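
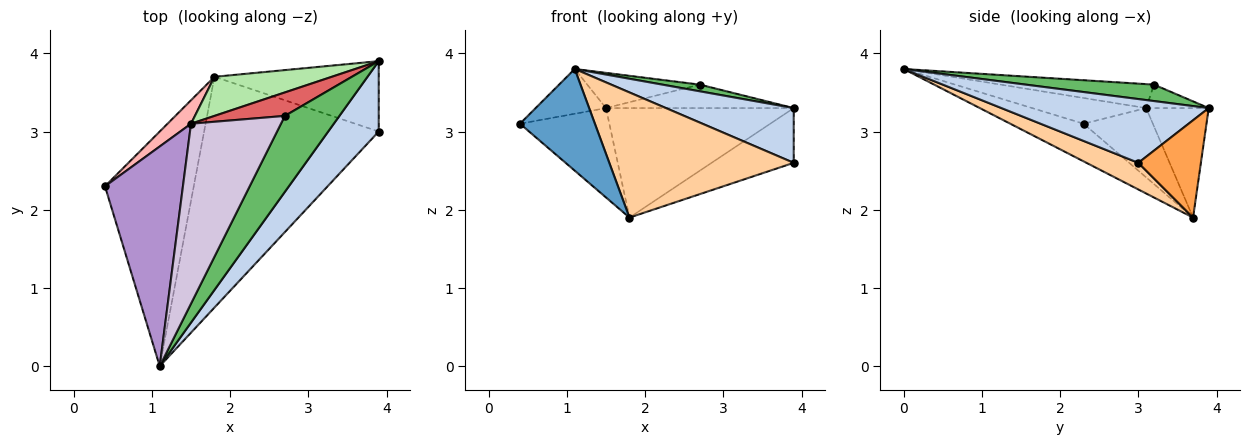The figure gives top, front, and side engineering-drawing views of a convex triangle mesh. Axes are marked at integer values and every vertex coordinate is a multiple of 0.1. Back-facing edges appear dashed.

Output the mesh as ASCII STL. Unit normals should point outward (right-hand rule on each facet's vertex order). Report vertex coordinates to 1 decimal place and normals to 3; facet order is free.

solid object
 facet normal -0.362 -0.371 -0.855
  outer loop
   vertex 1.8 3.7 1.9
   vertex 1.1 0.0 3.8
   vertex 0.4 2.3 3.1
  endloop
 endfacet
 facet normal 0.706 -0.435 0.559
  outer loop
   vertex 3.9 3.0 2.6
   vertex 3.9 3.9 3.3
   vertex 1.1 0.0 3.8
  endloop
 endfacet
 facet normal 0.424 0.556 -0.715
  outer loop
   vertex 3.9 3.0 2.6
   vertex 1.8 3.7 1.9
   vertex 3.9 3.9 3.3
  endloop
 endfacet
 facet normal 0.133 -0.473 -0.871
  outer loop
   vertex 3.9 3.0 2.6
   vertex 1.1 0.0 3.8
   vertex 1.8 3.7 1.9
  endloop
 endfacet
 facet normal 0.288 -0.084 0.954
  outer loop
   vertex 2.7 3.2 3.6
   vertex 1.1 0.0 3.8
   vertex 3.9 3.9 3.3
  endloop
 endfacet
 facet normal -0.300 0.899 0.321
  outer loop
   vertex 1.5 3.1 3.3
   vertex 3.9 3.9 3.3
   vertex 1.8 3.7 1.9
  endloop
 endfacet
 facet normal -0.229 0.688 0.688
  outer loop
   vertex 1.5 3.1 3.3
   vertex 2.7 3.2 3.6
   vertex 3.9 3.9 3.3
  endloop
 endfacet
 facet normal -0.600 0.774 0.203
  outer loop
   vertex 1.5 3.1 3.3
   vertex 1.8 3.7 1.9
   vertex 0.4 2.3 3.1
  endloop
 endfacet
 facet normal -0.308 0.190 0.932
  outer loop
   vertex 1.5 3.1 3.3
   vertex 0.4 2.3 3.1
   vertex 1.1 0.0 3.8
  endloop
 endfacet
 facet normal -0.253 0.186 0.950
  outer loop
   vertex 1.5 3.1 3.3
   vertex 1.1 0.0 3.8
   vertex 2.7 3.2 3.6
  endloop
 endfacet
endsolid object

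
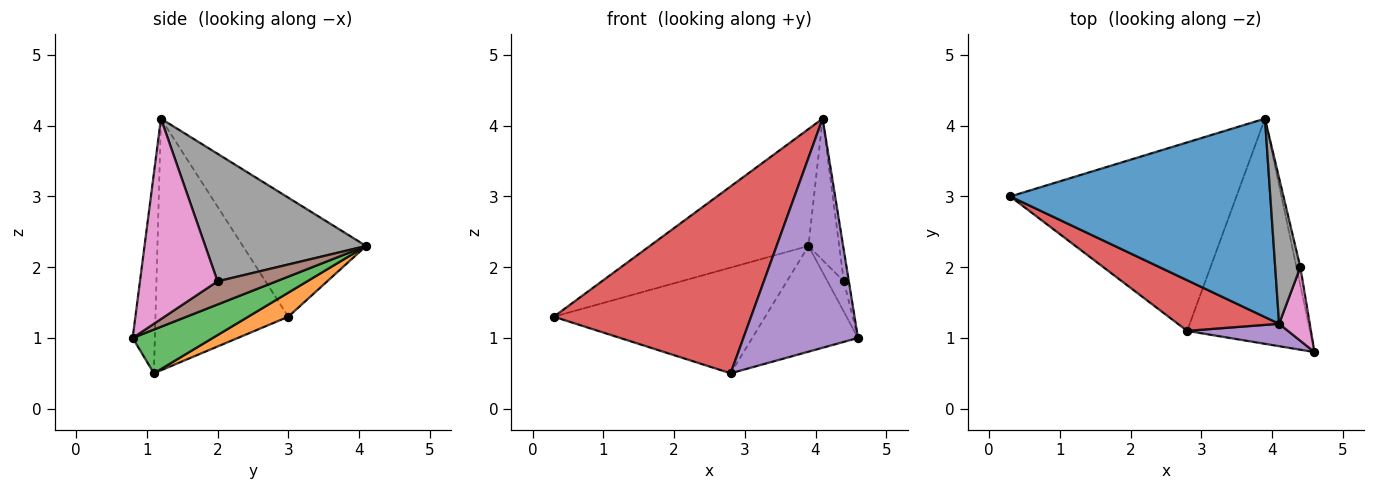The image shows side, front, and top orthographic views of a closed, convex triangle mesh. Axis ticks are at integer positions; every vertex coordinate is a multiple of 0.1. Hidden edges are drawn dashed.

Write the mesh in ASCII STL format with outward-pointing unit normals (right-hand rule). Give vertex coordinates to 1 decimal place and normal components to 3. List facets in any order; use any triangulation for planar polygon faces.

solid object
 facet normal -0.367 0.472 0.802
  outer loop
   vertex 4.1 1.2 4.1
   vertex 3.9 4.1 2.3
   vertex 0.3 3.0 1.3
  endloop
 endfacet
 facet normal 0.092 0.487 -0.868
  outer loop
   vertex 2.8 1.1 0.5
   vertex 0.3 3.0 1.3
   vertex 3.9 4.1 2.3
  endloop
 endfacet
 facet normal 0.307 0.404 -0.862
  outer loop
   vertex 2.8 1.1 0.5
   vertex 3.9 4.1 2.3
   vertex 4.6 0.8 1.0
  endloop
 endfacet
 facet normal -0.545 -0.809 0.219
  outer loop
   vertex 2.8 1.1 0.5
   vertex 4.1 1.2 4.1
   vertex 0.3 3.0 1.3
  endloop
 endfacet
 facet normal -0.189 -0.977 0.096
  outer loop
   vertex 2.8 1.1 0.5
   vertex 4.6 0.8 1.0
   vertex 4.1 1.2 4.1
  endloop
 endfacet
 facet normal 0.951 0.264 -0.159
  outer loop
   vertex 4.4 2.0 1.8
   vertex 4.6 0.8 1.0
   vertex 3.9 4.1 2.3
  endloop
 endfacet
 facet normal 0.986 0.064 0.151
  outer loop
   vertex 4.4 2.0 1.8
   vertex 4.1 1.2 4.1
   vertex 4.6 0.8 1.0
  endloop
 endfacet
 facet normal 0.964 0.184 0.190
  outer loop
   vertex 4.4 2.0 1.8
   vertex 3.9 4.1 2.3
   vertex 4.1 1.2 4.1
  endloop
 endfacet
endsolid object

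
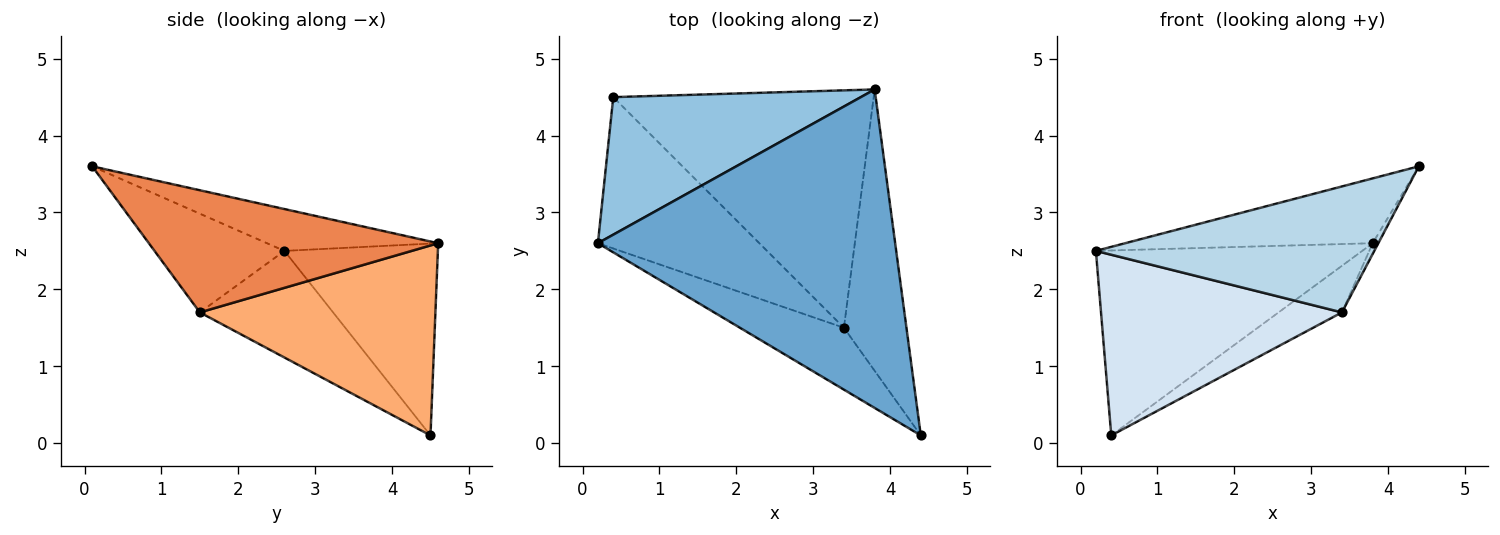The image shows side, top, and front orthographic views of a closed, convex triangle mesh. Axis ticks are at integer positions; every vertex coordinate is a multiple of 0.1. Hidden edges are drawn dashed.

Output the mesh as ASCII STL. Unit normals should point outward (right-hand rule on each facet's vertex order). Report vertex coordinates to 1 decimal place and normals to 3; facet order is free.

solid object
 facet normal -0.137 0.197 0.971
  outer loop
   vertex 3.8 4.6 2.6
   vertex 0.2 2.6 2.5
   vertex 4.4 0.1 3.6
  endloop
 endfacet
 facet normal -0.420 0.728 0.542
  outer loop
   vertex 0.4 4.5 0.1
   vertex 0.2 2.6 2.5
   vertex 3.8 4.6 2.6
  endloop
 endfacet
 facet normal -0.386 -0.828 -0.407
  outer loop
   vertex 3.4 1.5 1.7
   vertex 4.4 0.1 3.6
   vertex 0.2 2.6 2.5
  endloop
 endfacet
 facet normal -0.390 -0.706 -0.591
  outer loop
   vertex 3.4 1.5 1.7
   vertex 0.2 2.6 2.5
   vertex 0.4 4.5 0.1
  endloop
 endfacet
 facet normal 0.890 0.017 -0.456
  outer loop
   vertex 3.4 1.5 1.7
   vertex 3.8 4.6 2.6
   vertex 4.4 0.1 3.6
  endloop
 endfacet
 facet normal 0.582 0.157 -0.798
  outer loop
   vertex 3.4 1.5 1.7
   vertex 0.4 4.5 0.1
   vertex 3.8 4.6 2.6
  endloop
 endfacet
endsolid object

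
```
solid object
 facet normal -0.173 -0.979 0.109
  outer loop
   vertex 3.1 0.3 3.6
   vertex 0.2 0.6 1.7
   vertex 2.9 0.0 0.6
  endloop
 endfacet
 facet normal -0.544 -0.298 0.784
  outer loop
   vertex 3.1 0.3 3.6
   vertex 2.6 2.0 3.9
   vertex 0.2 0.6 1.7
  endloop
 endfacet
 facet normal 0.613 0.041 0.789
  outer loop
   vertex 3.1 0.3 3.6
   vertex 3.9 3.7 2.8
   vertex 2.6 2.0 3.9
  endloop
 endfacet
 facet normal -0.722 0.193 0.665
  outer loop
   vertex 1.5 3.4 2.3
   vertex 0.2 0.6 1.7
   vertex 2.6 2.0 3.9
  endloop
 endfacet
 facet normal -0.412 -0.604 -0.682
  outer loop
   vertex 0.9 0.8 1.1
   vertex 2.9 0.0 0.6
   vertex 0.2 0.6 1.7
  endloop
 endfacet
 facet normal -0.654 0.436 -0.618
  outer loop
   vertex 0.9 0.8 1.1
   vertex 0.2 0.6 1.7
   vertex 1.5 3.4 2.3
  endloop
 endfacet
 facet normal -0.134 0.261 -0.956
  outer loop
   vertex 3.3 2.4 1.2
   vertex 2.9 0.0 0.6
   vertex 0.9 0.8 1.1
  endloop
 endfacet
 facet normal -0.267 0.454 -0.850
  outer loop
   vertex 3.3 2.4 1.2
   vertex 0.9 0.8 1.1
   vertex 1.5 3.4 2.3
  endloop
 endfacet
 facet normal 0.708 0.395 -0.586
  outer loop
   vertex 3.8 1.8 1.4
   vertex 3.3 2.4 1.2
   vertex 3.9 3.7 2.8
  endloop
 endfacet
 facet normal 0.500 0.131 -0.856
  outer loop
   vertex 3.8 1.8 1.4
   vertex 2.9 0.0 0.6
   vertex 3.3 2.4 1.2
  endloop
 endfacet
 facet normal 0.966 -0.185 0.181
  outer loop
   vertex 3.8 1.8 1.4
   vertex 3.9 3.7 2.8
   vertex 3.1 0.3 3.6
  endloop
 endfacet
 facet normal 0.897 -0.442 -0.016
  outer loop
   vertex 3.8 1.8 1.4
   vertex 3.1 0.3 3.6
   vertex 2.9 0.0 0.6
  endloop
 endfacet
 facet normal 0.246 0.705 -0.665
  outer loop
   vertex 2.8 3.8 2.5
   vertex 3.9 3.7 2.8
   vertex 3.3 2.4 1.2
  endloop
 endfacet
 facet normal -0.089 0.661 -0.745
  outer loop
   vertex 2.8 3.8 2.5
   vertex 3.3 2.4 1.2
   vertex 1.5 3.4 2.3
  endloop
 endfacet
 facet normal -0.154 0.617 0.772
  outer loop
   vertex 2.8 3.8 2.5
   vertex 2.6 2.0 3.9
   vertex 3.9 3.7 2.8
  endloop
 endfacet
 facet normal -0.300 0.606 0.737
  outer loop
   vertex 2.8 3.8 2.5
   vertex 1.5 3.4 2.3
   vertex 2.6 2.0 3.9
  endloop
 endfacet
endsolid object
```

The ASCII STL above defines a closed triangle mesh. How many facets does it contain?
16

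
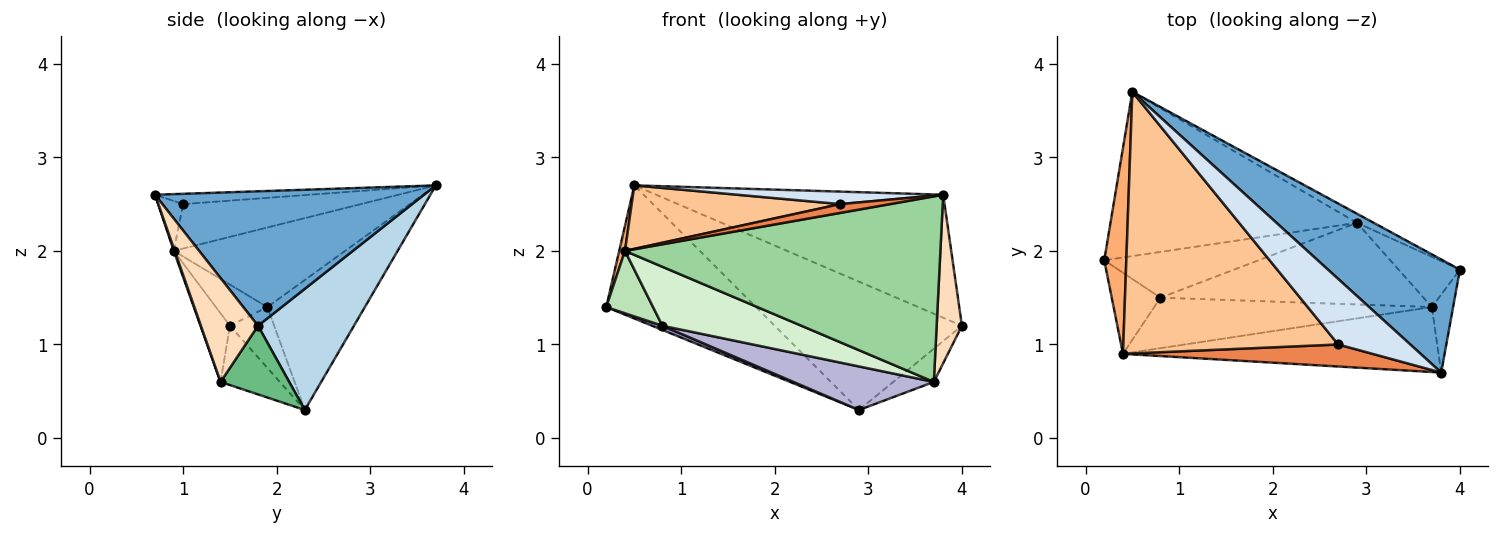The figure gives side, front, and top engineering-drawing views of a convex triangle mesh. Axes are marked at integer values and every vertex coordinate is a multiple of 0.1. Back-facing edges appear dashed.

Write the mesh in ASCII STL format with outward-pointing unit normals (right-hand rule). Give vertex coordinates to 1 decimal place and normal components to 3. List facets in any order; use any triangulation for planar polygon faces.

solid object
 facet normal 0.568 0.606 0.557
  outer loop
   vertex 3.8 0.7 2.6
   vertex 4.0 1.8 1.2
   vertex 0.5 3.7 2.7
  endloop
 endfacet
 facet normal -0.379 0.582 -0.719
  outer loop
   vertex 2.9 2.3 0.3
   vertex 0.2 1.9 1.4
   vertex 0.5 3.7 2.7
  endloop
 endfacet
 facet normal 0.455 0.888 -0.063
  outer loop
   vertex 2.9 2.3 0.3
   vertex 0.5 3.7 2.7
   vertex 4.0 1.8 1.2
  endloop
 endfacet
 facet normal -0.139 -0.185 0.973
  outer loop
   vertex 2.7 1.0 2.5
   vertex 3.8 0.7 2.6
   vertex 0.5 3.7 2.7
  endloop
 endfacet
 facet normal -0.183 -0.365 0.913
  outer loop
   vertex 0.4 0.9 2.0
   vertex 3.8 0.7 2.6
   vertex 2.7 1.0 2.5
  endloop
 endfacet
 facet normal -0.963 -0.032 0.267
  outer loop
   vertex 0.4 0.9 2.0
   vertex 0.5 3.7 2.7
   vertex 0.2 1.9 1.4
  endloop
 endfacet
 facet normal -0.197 -0.231 0.953
  outer loop
   vertex 0.4 0.9 2.0
   vertex 2.7 1.0 2.5
   vertex 0.5 3.7 2.7
  endloop
 endfacet
 facet normal 0.899 -0.398 -0.184
  outer loop
   vertex 3.7 1.4 0.6
   vertex 4.0 1.8 1.2
   vertex 3.8 0.7 2.6
  endloop
 endfacet
 facet normal 0.682 0.403 -0.610
  outer loop
   vertex 3.7 1.4 0.6
   vertex 2.9 2.3 0.3
   vertex 4.0 1.8 1.2
  endloop
 endfacet
 facet normal 0.003 -0.944 -0.330
  outer loop
   vertex 3.7 1.4 0.6
   vertex 3.8 0.7 2.6
   vertex 0.4 0.9 2.0
  endloop
 endfacet
 facet normal -0.557 -0.506 -0.658
  outer loop
   vertex 0.8 1.5 1.2
   vertex 0.4 0.9 2.0
   vertex 0.2 1.9 1.4
  endloop
 endfacet
 facet normal -0.159 -0.750 -0.642
  outer loop
   vertex 0.8 1.5 1.2
   vertex 3.7 1.4 0.6
   vertex 0.4 0.9 2.0
  endloop
 endfacet
 facet normal -0.365 -0.084 -0.927
  outer loop
   vertex 0.8 1.5 1.2
   vertex 0.2 1.9 1.4
   vertex 2.9 2.3 0.3
  endloop
 endfacet
 facet normal -0.195 -0.462 -0.865
  outer loop
   vertex 0.8 1.5 1.2
   vertex 2.9 2.3 0.3
   vertex 3.7 1.4 0.6
  endloop
 endfacet
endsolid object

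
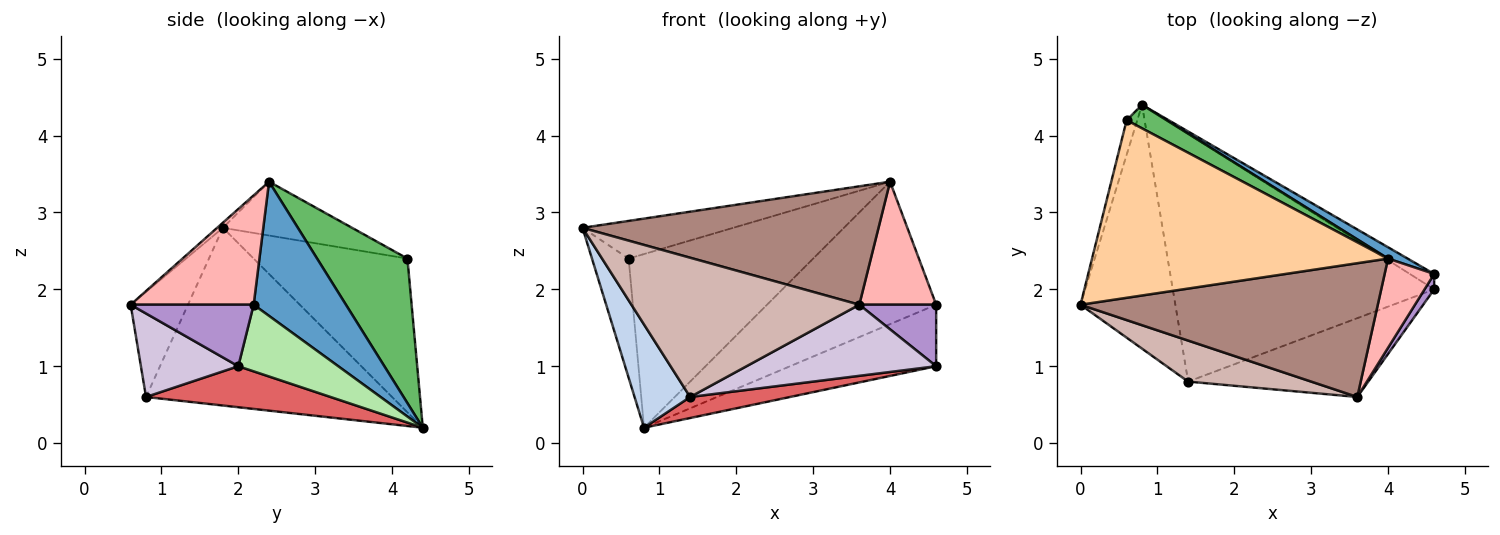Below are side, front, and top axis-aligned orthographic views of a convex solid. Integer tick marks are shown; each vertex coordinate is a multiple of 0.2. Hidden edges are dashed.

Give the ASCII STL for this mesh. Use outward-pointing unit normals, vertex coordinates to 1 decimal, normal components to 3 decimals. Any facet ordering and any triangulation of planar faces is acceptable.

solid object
 facet normal 0.478 0.876 0.070
  outer loop
   vertex 4.0 2.4 3.4
   vertex 4.6 2.2 1.8
   vertex 0.8 4.4 0.2
  endloop
 endfacet
 facet normal -0.865 -0.196 -0.462
  outer loop
   vertex 1.4 0.8 0.6
   vertex 0.0 1.8 2.8
   vertex 0.8 4.4 0.2
  endloop
 endfacet
 facet normal -0.971 0.231 -0.067
  outer loop
   vertex 0.6 4.2 2.4
   vertex 0.8 4.4 0.2
   vertex 0.0 1.8 2.8
  endloop
 endfacet
 facet normal -0.175 0.204 0.963
  outer loop
   vertex 0.6 4.2 2.4
   vertex 0.0 1.8 2.8
   vertex 4.0 2.4 3.4
  endloop
 endfacet
 facet normal 0.436 0.892 0.121
  outer loop
   vertex 0.6 4.2 2.4
   vertex 4.0 2.4 3.4
   vertex 0.8 4.4 0.2
  endloop
 endfacet
 facet normal 0.553 0.808 -0.202
  outer loop
   vertex 4.6 2.0 1.0
   vertex 0.8 4.4 0.2
   vertex 4.6 2.2 1.8
  endloop
 endfacet
 facet normal 0.154 -0.084 -0.984
  outer loop
   vertex 4.6 2.0 1.0
   vertex 1.4 0.8 0.6
   vertex 0.8 4.4 0.2
  endloop
 endfacet
 facet normal 0.792 -0.495 0.359
  outer loop
   vertex 3.6 0.6 1.8
   vertex 4.6 2.2 1.8
   vertex 4.0 2.4 3.4
  endloop
 endfacet
 facet normal 0.841 -0.525 0.131
  outer loop
   vertex 3.6 0.6 1.8
   vertex 4.6 2.0 1.0
   vertex 4.6 2.2 1.8
  endloop
 endfacet
 facet normal 0.325 -0.634 -0.702
  outer loop
   vertex 3.6 0.6 1.8
   vertex 1.4 0.8 0.6
   vertex 4.6 2.0 1.0
  endloop
 endfacet
 facet normal -0.013 -0.663 0.749
  outer loop
   vertex 3.6 0.6 1.8
   vertex 4.0 2.4 3.4
   vertex 0.0 1.8 2.8
  endloop
 endfacet
 facet normal -0.235 -0.933 0.275
  outer loop
   vertex 3.6 0.6 1.8
   vertex 0.0 1.8 2.8
   vertex 1.4 0.8 0.6
  endloop
 endfacet
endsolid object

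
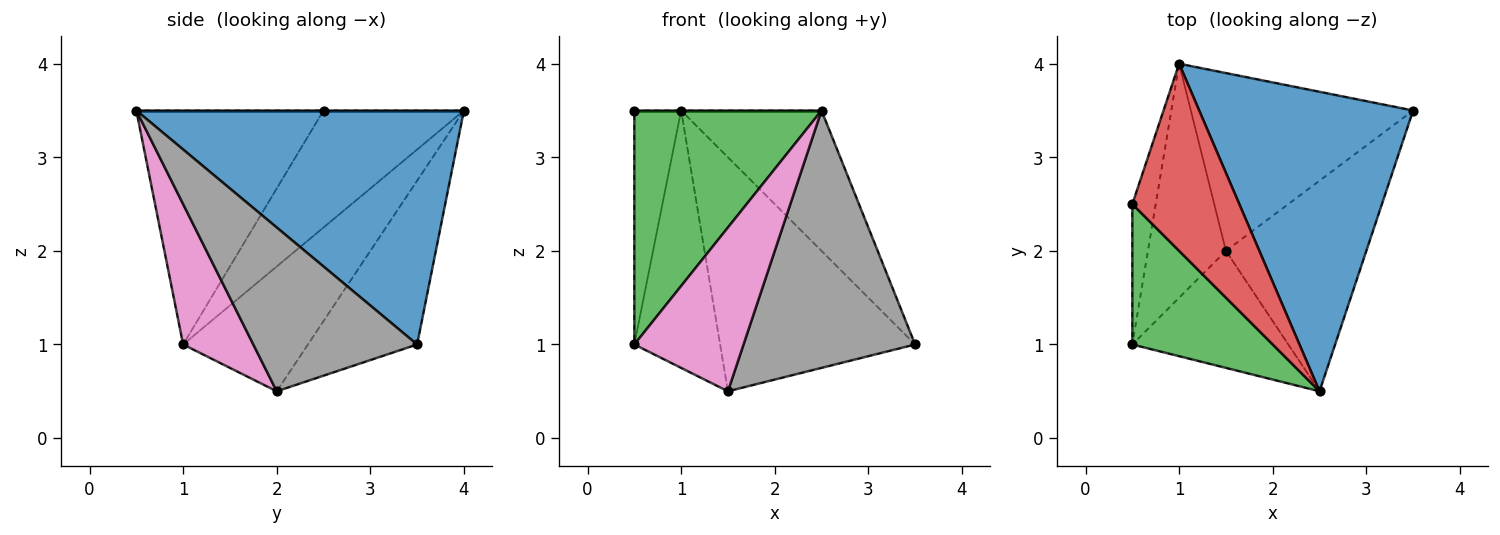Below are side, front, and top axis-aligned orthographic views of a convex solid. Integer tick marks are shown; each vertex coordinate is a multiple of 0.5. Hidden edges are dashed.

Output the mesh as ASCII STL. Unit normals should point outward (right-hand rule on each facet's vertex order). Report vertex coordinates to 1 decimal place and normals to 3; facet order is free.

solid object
 facet normal 0.704 0.302 0.643
  outer loop
   vertex 2.5 0.5 3.5
   vertex 3.5 3.5 1.0
   vertex 1.0 4.0 3.5
  endloop
 endfacet
 facet normal -0.932 0.311 -0.186
  outer loop
   vertex 0.5 2.5 3.5
   vertex 1.0 4.0 3.5
   vertex 0.5 1.0 1.0
  endloop
 endfacet
 facet normal -0.651 -0.651 0.391
  outer loop
   vertex 0.5 2.5 3.5
   vertex 0.5 1.0 1.0
   vertex 2.5 0.5 3.5
  endloop
 endfacet
 facet normal 0.000 0.000 1.000
  outer loop
   vertex 0.5 2.5 3.5
   vertex 2.5 0.5 3.5
   vertex 1.0 4.0 3.5
  endloop
 endfacet
 facet normal -0.733 0.504 -0.458
  outer loop
   vertex 1.5 2.0 0.5
   vertex 0.5 1.0 1.0
   vertex 1.0 4.0 3.5
  endloop
 endfacet
 facet normal -0.407 0.727 -0.553
  outer loop
   vertex 1.5 2.0 0.5
   vertex 1.0 4.0 3.5
   vertex 3.5 3.5 1.0
  endloop
 endfacet
 facet normal 0.464 -0.721 -0.515
  outer loop
   vertex 1.5 2.0 0.5
   vertex 2.5 0.5 3.5
   vertex 0.5 1.0 1.0
  endloop
 endfacet
 facet normal 0.594 -0.623 -0.509
  outer loop
   vertex 1.5 2.0 0.5
   vertex 3.5 3.5 1.0
   vertex 2.5 0.5 3.5
  endloop
 endfacet
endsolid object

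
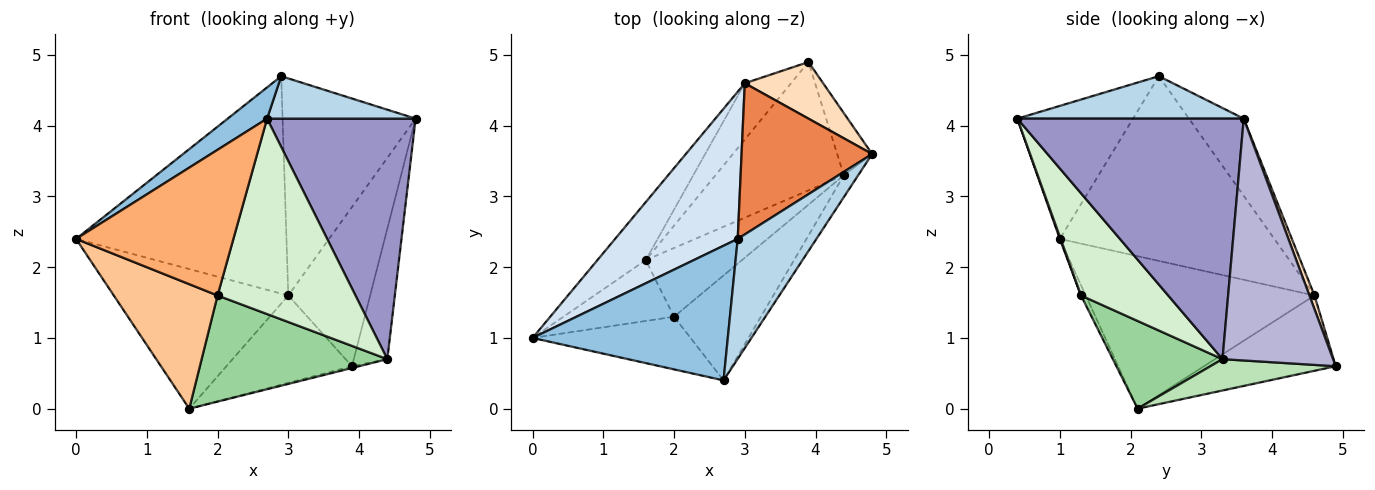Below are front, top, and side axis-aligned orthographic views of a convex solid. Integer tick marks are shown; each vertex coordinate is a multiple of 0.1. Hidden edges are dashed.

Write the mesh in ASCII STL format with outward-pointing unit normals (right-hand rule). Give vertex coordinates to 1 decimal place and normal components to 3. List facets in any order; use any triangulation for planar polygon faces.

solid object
 facet normal -0.771 0.588 -0.244
  outer loop
   vertex 3.0 4.6 1.6
   vertex 1.6 2.1 0.0
   vertex 0.0 1.0 2.4
  endloop
 endfacet
 facet normal -0.553 -0.188 0.812
  outer loop
   vertex 2.9 2.4 4.7
   vertex 0.0 1.0 2.4
   vertex 2.7 0.4 4.1
  endloop
 endfacet
 facet normal 0.453 -0.297 0.840
  outer loop
   vertex 2.9 2.4 4.7
   vertex 2.7 0.4 4.1
   vertex 4.8 3.6 4.1
  endloop
 endfacet
 facet normal -0.645 0.633 0.428
  outer loop
   vertex 2.9 2.4 4.7
   vertex 3.0 4.6 1.6
   vertex 0.0 1.0 2.4
  endloop
 endfacet
 facet normal -0.320 0.777 0.541
  outer loop
   vertex 2.9 2.4 4.7
   vertex 4.8 3.6 4.1
   vertex 3.0 4.6 1.6
  endloop
 endfacet
 facet normal 0.005 -0.940 -0.340
  outer loop
   vertex 2.0 1.3 1.6
   vertex 2.7 0.4 4.1
   vertex 0.0 1.0 2.4
  endloop
 endfacet
 facet normal -0.041 -0.898 -0.439
  outer loop
   vertex 2.0 1.3 1.6
   vertex 0.0 1.0 2.4
   vertex 1.6 2.1 0.0
  endloop
 endfacet
 facet normal 0.058 0.941 0.334
  outer loop
   vertex 3.9 4.9 0.6
   vertex 3.0 4.6 1.6
   vertex 4.8 3.6 4.1
  endloop
 endfacet
 facet normal -0.661 0.630 -0.406
  outer loop
   vertex 3.9 4.9 0.6
   vertex 1.6 2.1 0.0
   vertex 3.0 4.6 1.6
  endloop
 endfacet
 facet normal 0.444 -0.752 -0.487
  outer loop
   vertex 4.4 3.3 0.7
   vertex 2.0 1.3 1.6
   vertex 1.6 2.1 0.0
  endloop
 endfacet
 facet normal 0.237 0.013 -0.971
  outer loop
   vertex 4.4 3.3 0.7
   vertex 1.6 2.1 0.0
   vertex 3.9 4.9 0.6
  endloop
 endfacet
 facet normal 0.486 -0.770 -0.413
  outer loop
   vertex 4.4 3.3 0.7
   vertex 2.7 0.4 4.1
   vertex 2.0 1.3 1.6
  endloop
 endfacet
 facet normal 0.835 -0.548 -0.050
  outer loop
   vertex 4.4 3.3 0.7
   vertex 4.8 3.6 4.1
   vertex 2.7 0.4 4.1
  endloop
 endfacet
 facet normal 0.948 0.288 -0.137
  outer loop
   vertex 4.4 3.3 0.7
   vertex 3.9 4.9 0.6
   vertex 4.8 3.6 4.1
  endloop
 endfacet
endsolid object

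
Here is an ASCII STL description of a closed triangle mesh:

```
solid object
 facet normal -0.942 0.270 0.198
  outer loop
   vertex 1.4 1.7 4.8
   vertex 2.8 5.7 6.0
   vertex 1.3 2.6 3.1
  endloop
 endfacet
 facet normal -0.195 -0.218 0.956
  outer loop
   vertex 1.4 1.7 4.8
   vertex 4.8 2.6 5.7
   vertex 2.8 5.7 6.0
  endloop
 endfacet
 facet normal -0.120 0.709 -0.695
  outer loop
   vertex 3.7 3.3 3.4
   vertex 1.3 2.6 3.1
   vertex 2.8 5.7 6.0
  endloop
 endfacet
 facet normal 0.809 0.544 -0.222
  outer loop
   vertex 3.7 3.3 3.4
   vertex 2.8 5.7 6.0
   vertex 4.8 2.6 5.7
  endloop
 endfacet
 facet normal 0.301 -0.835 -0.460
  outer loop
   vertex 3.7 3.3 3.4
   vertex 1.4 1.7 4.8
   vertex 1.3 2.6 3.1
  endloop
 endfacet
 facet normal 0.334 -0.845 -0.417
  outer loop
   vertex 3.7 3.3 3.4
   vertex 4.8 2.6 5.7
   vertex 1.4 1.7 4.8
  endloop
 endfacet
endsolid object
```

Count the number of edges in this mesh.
9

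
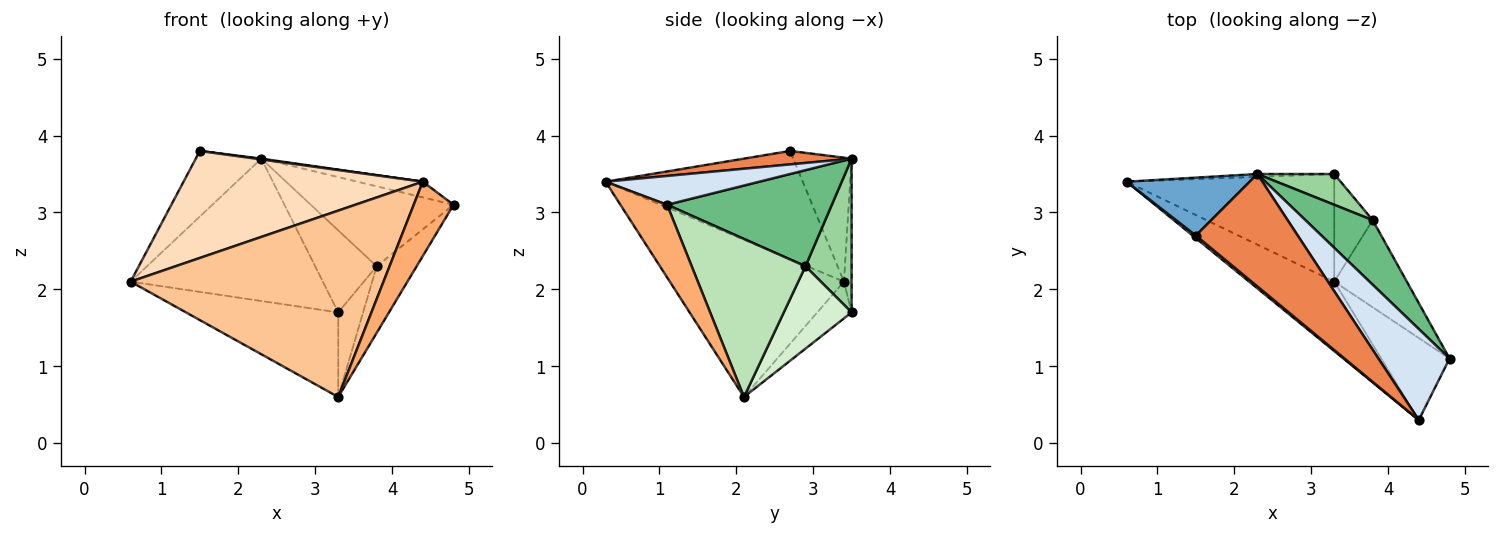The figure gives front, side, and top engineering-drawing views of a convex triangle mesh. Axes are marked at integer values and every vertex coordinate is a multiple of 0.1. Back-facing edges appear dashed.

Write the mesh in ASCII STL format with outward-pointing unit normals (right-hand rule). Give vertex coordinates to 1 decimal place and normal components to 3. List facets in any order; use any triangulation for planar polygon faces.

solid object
 facet normal -0.555 0.624 0.551
  outer loop
   vertex 1.5 2.7 3.8
   vertex 2.3 3.5 3.7
   vertex 0.6 3.4 2.1
  endloop
 endfacet
 facet normal -0.040 0.999 -0.020
  outer loop
   vertex 3.3 3.5 1.7
   vertex 0.6 3.4 2.1
   vertex 2.3 3.5 3.7
  endloop
 endfacet
 facet normal -0.138 0.612 -0.779
  outer loop
   vertex 3.3 3.5 1.7
   vertex 3.3 2.1 0.6
   vertex 0.6 3.4 2.1
  endloop
 endfacet
 facet normal 0.371 0.158 0.915
  outer loop
   vertex 4.4 0.3 3.4
   vertex 4.8 1.1 3.1
   vertex 2.3 3.5 3.7
  endloop
 endfacet
 facet normal 0.131 -0.007 0.991
  outer loop
   vertex 4.4 0.3 3.4
   vertex 2.3 3.5 3.7
   vertex 1.5 2.7 3.8
  endloop
 endfacet
 facet normal 0.619 -0.528 -0.582
  outer loop
   vertex 4.4 0.3 3.4
   vertex 3.3 2.1 0.6
   vertex 4.8 1.1 3.1
  endloop
 endfacet
 facet normal -0.542 -0.787 -0.293
  outer loop
   vertex 4.4 0.3 3.4
   vertex 0.6 3.4 2.1
   vertex 3.3 2.1 0.6
  endloop
 endfacet
 facet normal -0.636 -0.772 0.019
  outer loop
   vertex 4.4 0.3 3.4
   vertex 1.5 2.7 3.8
   vertex 0.6 3.4 2.1
  endloop
 endfacet
 facet normal 0.668 0.579 0.468
  outer loop
   vertex 3.8 2.9 2.3
   vertex 2.3 3.5 3.7
   vertex 4.8 1.1 3.1
  endloop
 endfacet
 facet normal 0.575 0.766 0.287
  outer loop
   vertex 3.8 2.9 2.3
   vertex 3.3 3.5 1.7
   vertex 2.3 3.5 3.7
  endloop
 endfacet
 facet normal 0.866 0.304 -0.398
  outer loop
   vertex 3.8 2.9 2.3
   vertex 4.8 1.1 3.1
   vertex 3.3 2.1 0.6
  endloop
 endfacet
 facet normal 0.860 0.315 -0.401
  outer loop
   vertex 3.8 2.9 2.3
   vertex 3.3 2.1 0.6
   vertex 3.3 3.5 1.7
  endloop
 endfacet
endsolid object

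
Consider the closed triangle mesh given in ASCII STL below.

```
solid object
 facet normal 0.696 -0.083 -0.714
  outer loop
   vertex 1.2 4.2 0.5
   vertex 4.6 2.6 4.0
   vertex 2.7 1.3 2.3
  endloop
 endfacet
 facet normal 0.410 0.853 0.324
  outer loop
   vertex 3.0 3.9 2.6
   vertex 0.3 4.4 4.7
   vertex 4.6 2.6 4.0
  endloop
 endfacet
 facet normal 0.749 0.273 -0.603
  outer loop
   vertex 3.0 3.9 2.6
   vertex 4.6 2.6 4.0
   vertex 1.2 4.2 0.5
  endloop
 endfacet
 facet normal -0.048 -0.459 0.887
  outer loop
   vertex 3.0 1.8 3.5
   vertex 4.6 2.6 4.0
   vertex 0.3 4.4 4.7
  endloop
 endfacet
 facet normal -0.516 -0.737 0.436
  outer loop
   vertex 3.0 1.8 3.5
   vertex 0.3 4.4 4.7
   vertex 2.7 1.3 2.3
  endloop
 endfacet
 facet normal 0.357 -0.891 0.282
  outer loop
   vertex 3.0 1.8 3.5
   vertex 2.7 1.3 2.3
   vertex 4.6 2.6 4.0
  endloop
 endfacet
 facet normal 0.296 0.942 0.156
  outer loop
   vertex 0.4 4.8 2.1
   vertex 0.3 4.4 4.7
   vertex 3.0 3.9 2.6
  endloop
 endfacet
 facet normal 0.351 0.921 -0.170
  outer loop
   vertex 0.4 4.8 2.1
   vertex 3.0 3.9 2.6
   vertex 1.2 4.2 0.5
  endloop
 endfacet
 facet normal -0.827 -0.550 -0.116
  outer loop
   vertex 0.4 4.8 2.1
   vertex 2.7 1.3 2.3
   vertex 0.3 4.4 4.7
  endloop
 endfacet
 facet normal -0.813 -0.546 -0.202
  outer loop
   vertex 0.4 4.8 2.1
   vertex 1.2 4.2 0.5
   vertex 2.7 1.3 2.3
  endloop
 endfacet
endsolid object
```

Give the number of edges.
15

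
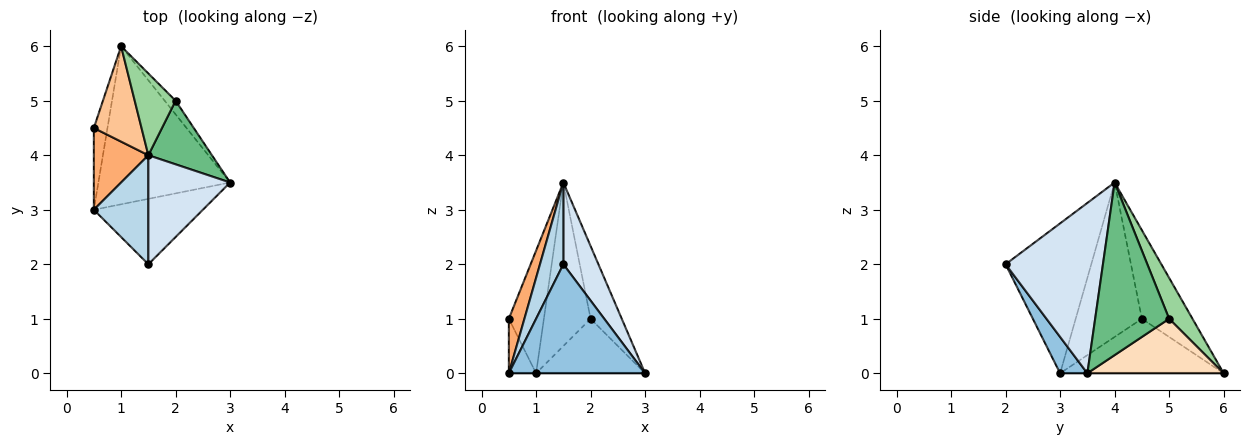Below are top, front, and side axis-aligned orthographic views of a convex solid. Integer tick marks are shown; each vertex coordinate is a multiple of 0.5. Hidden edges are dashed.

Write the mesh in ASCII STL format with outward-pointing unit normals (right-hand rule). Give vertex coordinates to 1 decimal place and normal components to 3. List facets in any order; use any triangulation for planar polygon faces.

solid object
 facet normal 0.000 0.000 -1.000
  outer loop
   vertex 1.0 6.0 0.0
   vertex 3.0 3.5 0.0
   vertex 0.5 3.0 0.0
  endloop
 endfacet
 facet normal 0.169 -0.845 -0.507
  outer loop
   vertex 1.5 2.0 2.0
   vertex 0.5 3.0 0.0
   vertex 3.0 3.5 0.0
  endloop
 endfacet
 facet normal -0.910 -0.248 0.331
  outer loop
   vertex 1.5 2.0 2.0
   vertex 1.5 4.0 3.5
   vertex 0.5 3.0 0.0
  endloop
 endfacet
 facet normal 0.857 -0.309 0.412
  outer loop
   vertex 1.5 2.0 2.0
   vertex 3.0 3.5 0.0
   vertex 1.5 4.0 3.5
  endloop
 endfacet
 facet normal -0.958 0.160 -0.239
  outer loop
   vertex 0.5 4.5 1.0
   vertex 1.0 6.0 0.0
   vertex 0.5 3.0 0.0
  endloop
 endfacet
 facet normal -0.921 -0.217 0.325
  outer loop
   vertex 0.5 4.5 1.0
   vertex 0.5 3.0 0.0
   vertex 1.5 4.0 3.5
  endloop
 endfacet
 facet normal -0.752 0.520 0.405
  outer loop
   vertex 0.5 4.5 1.0
   vertex 1.5 4.0 3.5
   vertex 1.0 6.0 0.0
  endloop
 endfacet
 facet normal 0.772 0.617 -0.154
  outer loop
   vertex 2.0 5.0 1.0
   vertex 3.0 3.5 0.0
   vertex 1.0 6.0 0.0
  endloop
 endfacet
 facet normal 0.873 0.367 0.322
  outer loop
   vertex 2.0 5.0 1.0
   vertex 1.5 4.0 3.5
   vertex 3.0 3.5 0.0
  endloop
 endfacet
 facet normal 0.408 0.816 0.408
  outer loop
   vertex 2.0 5.0 1.0
   vertex 1.0 6.0 0.0
   vertex 1.5 4.0 3.5
  endloop
 endfacet
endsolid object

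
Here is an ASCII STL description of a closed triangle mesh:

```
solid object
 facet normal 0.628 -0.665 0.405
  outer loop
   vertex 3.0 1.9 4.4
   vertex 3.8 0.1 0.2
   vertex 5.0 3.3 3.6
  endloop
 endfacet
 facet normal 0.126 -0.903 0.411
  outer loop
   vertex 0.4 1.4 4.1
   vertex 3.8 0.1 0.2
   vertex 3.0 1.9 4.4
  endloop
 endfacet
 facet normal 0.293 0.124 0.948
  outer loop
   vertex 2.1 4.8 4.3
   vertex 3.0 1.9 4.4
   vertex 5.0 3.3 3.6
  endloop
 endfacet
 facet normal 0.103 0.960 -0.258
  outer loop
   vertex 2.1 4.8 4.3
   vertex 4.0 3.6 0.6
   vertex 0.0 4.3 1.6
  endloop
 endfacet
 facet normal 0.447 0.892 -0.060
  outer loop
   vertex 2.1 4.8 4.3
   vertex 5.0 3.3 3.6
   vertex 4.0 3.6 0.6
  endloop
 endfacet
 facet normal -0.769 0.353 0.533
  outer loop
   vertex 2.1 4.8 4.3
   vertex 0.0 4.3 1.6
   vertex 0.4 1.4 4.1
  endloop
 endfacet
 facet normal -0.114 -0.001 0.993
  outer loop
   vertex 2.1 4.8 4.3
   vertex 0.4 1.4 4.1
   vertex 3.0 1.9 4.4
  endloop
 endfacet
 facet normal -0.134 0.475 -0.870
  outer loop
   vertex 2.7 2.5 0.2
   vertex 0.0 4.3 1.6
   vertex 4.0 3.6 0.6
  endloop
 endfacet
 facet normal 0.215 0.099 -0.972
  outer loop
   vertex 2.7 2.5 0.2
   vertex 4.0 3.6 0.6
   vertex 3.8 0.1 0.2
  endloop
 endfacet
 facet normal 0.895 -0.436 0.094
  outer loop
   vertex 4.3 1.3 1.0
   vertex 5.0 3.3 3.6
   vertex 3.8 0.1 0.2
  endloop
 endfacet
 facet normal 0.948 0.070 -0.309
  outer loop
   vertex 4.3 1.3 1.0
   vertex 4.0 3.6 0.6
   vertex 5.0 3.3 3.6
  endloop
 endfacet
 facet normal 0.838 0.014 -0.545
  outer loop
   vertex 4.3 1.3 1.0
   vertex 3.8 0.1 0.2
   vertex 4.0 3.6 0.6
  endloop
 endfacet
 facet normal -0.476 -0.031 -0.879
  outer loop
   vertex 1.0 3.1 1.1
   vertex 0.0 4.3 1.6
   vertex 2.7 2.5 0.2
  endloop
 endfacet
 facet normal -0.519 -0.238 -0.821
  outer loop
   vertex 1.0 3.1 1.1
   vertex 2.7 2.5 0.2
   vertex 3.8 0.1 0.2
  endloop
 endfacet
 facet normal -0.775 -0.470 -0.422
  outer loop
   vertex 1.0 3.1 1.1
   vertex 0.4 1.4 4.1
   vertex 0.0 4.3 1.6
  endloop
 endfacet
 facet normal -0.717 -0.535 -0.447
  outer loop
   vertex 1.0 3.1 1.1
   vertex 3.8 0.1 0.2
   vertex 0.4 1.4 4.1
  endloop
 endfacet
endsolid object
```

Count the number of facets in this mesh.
16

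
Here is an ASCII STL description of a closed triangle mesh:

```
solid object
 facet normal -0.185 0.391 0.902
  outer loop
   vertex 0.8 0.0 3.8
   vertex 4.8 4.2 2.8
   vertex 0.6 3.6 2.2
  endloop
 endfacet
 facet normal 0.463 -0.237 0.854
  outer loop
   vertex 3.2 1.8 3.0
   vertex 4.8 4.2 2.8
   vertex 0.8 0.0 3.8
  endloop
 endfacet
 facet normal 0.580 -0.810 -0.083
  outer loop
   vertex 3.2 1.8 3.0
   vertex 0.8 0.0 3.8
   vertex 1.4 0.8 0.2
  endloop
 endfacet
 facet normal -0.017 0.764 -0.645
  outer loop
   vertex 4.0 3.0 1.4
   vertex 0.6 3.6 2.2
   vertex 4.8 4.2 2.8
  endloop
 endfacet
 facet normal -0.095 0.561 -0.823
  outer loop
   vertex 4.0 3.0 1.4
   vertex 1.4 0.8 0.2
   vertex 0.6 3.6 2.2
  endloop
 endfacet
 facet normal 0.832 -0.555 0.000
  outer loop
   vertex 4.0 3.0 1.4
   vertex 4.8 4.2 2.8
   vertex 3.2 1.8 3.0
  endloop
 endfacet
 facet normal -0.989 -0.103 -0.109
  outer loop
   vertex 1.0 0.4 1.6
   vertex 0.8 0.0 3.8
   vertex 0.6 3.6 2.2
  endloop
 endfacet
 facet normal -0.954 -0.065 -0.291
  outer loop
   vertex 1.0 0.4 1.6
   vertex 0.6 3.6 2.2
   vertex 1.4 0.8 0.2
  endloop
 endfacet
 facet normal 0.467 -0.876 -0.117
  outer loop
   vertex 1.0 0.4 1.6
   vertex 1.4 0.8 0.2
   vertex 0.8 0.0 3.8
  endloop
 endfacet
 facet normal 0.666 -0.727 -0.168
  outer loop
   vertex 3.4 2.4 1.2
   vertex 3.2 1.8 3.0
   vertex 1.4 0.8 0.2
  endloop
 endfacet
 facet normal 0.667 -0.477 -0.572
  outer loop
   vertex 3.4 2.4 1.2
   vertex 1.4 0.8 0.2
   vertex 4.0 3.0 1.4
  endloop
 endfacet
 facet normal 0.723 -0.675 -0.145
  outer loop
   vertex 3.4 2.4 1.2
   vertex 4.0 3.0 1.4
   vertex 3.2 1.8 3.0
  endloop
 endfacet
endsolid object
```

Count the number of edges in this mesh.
18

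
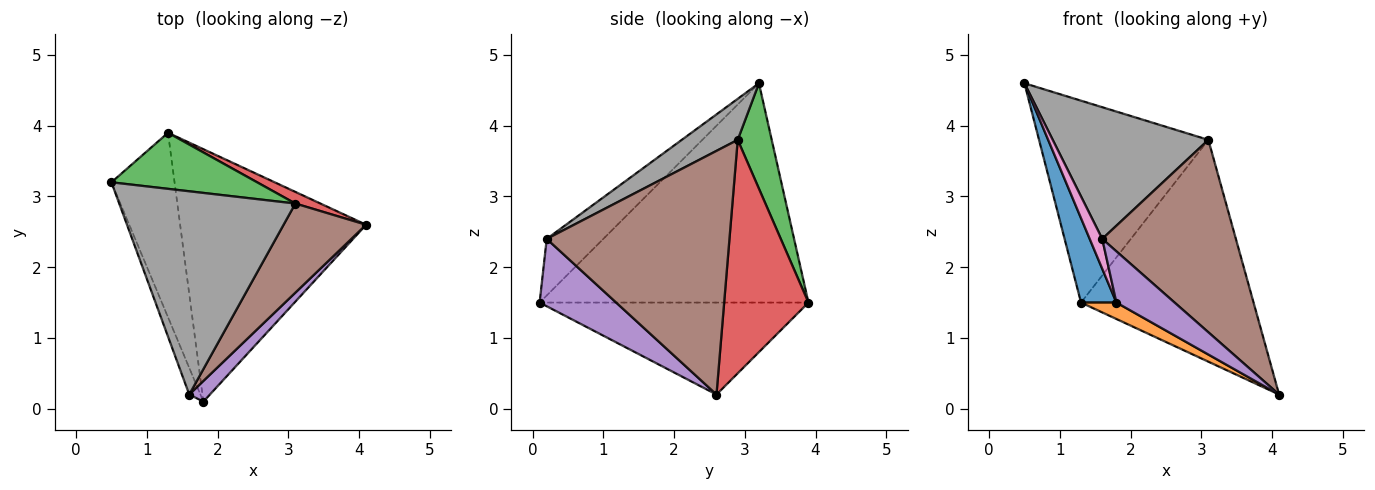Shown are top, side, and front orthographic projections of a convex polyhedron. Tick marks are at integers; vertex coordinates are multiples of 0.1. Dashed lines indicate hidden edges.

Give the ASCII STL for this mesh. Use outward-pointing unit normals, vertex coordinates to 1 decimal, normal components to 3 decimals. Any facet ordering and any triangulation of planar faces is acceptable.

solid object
 facet normal -0.953 -0.125 -0.274
  outer loop
   vertex 1.3 3.9 1.5
   vertex 1.8 0.1 1.5
   vertex 0.5 3.2 4.6
  endloop
 endfacet
 facet normal -0.443 -0.058 -0.895
  outer loop
   vertex 1.3 3.9 1.5
   vertex 4.1 2.6 0.2
   vertex 1.8 0.1 1.5
  endloop
 endfacet
 facet normal 0.190 0.946 0.263
  outer loop
   vertex 3.1 2.9 3.8
   vertex 1.3 3.9 1.5
   vertex 0.5 3.2 4.6
  endloop
 endfacet
 facet normal 0.439 0.897 0.047
  outer loop
   vertex 3.1 2.9 3.8
   vertex 4.1 2.6 0.2
   vertex 1.3 3.9 1.5
  endloop
 endfacet
 facet normal 0.773 -0.588 0.237
  outer loop
   vertex 1.6 0.2 2.4
   vertex 1.8 0.1 1.5
   vertex 4.1 2.6 0.2
  endloop
 endfacet
 facet normal 0.779 -0.569 0.264
  outer loop
   vertex 1.6 0.2 2.4
   vertex 4.1 2.6 0.2
   vertex 3.1 2.9 3.8
  endloop
 endfacet
 facet normal -0.959 -0.213 -0.189
  outer loop
   vertex 1.6 0.2 2.4
   vertex 0.5 3.2 4.6
   vertex 1.8 0.1 1.5
  endloop
 endfacet
 facet normal 0.192 -0.534 0.824
  outer loop
   vertex 1.6 0.2 2.4
   vertex 3.1 2.9 3.8
   vertex 0.5 3.2 4.6
  endloop
 endfacet
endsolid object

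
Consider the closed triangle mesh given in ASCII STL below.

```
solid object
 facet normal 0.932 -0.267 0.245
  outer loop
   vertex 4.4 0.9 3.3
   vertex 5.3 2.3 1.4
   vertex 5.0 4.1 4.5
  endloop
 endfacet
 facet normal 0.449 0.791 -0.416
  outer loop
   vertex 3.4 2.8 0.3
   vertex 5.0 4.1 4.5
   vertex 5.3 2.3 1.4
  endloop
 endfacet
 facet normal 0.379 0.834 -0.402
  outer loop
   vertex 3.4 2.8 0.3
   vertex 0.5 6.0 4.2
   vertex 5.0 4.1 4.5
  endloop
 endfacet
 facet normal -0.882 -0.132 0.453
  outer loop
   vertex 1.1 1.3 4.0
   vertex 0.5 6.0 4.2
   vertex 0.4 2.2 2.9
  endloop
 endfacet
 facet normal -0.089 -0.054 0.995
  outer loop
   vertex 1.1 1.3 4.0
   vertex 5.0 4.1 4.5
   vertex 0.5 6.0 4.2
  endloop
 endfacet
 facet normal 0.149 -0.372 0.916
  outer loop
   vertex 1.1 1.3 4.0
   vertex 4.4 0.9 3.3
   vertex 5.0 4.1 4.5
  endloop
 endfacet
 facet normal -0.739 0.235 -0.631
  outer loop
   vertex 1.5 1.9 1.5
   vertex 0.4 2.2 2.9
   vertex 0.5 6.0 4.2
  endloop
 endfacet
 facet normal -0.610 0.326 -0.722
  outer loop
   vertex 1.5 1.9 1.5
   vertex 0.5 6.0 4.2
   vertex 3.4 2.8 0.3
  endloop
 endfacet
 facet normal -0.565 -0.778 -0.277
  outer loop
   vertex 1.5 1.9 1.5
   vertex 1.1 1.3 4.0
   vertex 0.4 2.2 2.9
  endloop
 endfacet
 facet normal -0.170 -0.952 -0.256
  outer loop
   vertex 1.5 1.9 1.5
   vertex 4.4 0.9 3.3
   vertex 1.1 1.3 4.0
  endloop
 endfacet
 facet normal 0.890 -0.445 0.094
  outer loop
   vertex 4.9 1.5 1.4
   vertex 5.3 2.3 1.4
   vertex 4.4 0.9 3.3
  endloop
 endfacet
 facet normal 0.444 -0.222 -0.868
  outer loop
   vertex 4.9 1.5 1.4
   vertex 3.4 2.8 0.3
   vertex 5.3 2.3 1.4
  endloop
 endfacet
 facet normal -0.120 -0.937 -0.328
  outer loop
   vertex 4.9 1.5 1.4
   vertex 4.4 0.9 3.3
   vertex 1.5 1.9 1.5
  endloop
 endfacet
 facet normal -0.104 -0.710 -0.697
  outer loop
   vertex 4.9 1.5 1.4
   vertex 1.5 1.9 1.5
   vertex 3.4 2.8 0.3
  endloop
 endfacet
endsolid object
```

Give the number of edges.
21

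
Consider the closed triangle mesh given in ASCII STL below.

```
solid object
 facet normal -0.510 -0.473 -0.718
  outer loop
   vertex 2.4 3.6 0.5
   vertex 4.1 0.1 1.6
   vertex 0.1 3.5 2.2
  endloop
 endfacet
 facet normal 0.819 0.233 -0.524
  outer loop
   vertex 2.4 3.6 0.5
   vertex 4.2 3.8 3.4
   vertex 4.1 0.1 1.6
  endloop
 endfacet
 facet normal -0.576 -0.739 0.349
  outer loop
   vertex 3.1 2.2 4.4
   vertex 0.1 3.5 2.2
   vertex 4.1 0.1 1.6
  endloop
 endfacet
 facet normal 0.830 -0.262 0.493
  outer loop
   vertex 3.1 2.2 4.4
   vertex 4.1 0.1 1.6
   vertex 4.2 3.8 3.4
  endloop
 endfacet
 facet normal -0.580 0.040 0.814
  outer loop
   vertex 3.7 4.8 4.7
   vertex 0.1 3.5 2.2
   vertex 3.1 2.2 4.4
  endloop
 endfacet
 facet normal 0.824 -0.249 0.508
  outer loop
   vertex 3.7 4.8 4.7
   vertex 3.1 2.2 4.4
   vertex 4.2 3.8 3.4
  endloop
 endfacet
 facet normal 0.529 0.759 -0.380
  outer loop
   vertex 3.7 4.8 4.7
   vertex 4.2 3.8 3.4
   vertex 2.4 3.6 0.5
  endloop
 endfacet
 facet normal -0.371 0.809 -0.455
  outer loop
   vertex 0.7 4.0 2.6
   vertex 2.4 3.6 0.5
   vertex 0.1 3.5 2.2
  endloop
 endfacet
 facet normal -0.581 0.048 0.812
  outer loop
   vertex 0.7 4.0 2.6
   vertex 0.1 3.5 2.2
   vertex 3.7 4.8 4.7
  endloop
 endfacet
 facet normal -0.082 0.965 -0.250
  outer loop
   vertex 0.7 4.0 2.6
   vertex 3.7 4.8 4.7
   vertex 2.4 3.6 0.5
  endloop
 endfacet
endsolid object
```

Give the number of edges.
15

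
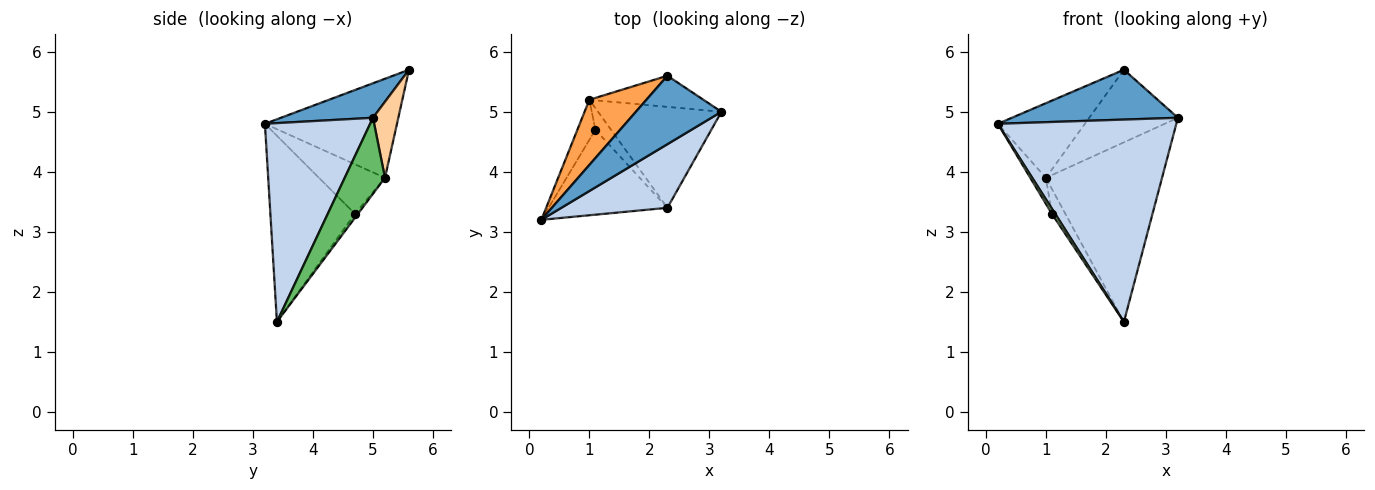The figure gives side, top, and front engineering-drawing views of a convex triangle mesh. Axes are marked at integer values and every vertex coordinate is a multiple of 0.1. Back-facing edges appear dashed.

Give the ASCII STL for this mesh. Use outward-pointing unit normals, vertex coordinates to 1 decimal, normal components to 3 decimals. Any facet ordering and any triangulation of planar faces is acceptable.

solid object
 facet normal 0.310 -0.560 0.769
  outer loop
   vertex 2.3 5.6 5.7
   vertex 0.2 3.2 4.8
   vertex 3.2 5.0 4.9
  endloop
 endfacet
 facet normal 0.490 -0.831 0.262
  outer loop
   vertex 2.3 3.4 1.5
   vertex 3.2 5.0 4.9
   vertex 0.2 3.2 4.8
  endloop
 endfacet
 facet normal -0.753 0.496 0.433
  outer loop
   vertex 1.0 5.2 3.9
   vertex 0.2 3.2 4.8
   vertex 2.3 5.6 5.7
  endloop
 endfacet
 facet normal 0.254 0.889 -0.381
  outer loop
   vertex 1.0 5.2 3.9
   vertex 2.3 5.6 5.7
   vertex 3.2 5.0 4.9
  endloop
 endfacet
 facet normal 0.289 0.834 -0.469
  outer loop
   vertex 1.0 5.2 3.9
   vertex 3.2 5.0 4.9
   vertex 2.3 3.4 1.5
  endloop
 endfacet
 facet normal -0.842 -0.033 -0.538
  outer loop
   vertex 1.1 4.7 3.3
   vertex 2.3 3.4 1.5
   vertex 0.2 3.2 4.8
  endloop
 endfacet
 facet normal -0.917 0.217 -0.334
  outer loop
   vertex 1.1 4.7 3.3
   vertex 0.2 3.2 4.8
   vertex 1.0 5.2 3.9
  endloop
 endfacet
 facet normal -0.165 0.744 -0.647
  outer loop
   vertex 1.1 4.7 3.3
   vertex 1.0 5.2 3.9
   vertex 2.3 3.4 1.5
  endloop
 endfacet
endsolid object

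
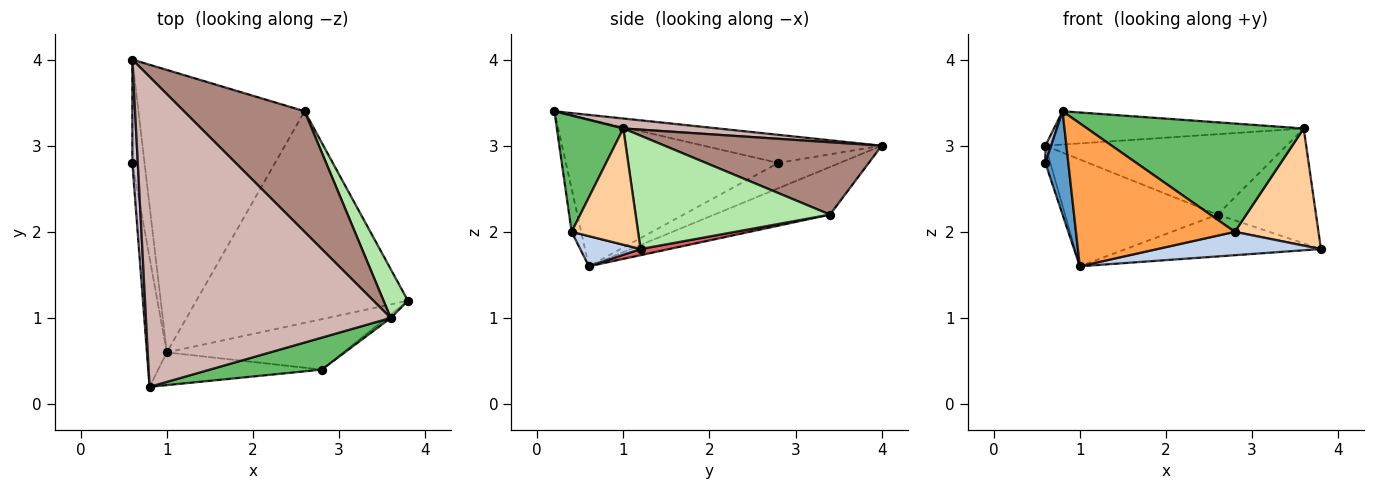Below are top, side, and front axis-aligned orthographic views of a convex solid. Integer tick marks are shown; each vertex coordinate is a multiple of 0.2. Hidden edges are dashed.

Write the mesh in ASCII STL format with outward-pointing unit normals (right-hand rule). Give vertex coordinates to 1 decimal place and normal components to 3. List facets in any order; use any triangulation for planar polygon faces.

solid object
 facet normal -0.985 -0.107 -0.133
  outer loop
   vertex 1.0 0.6 1.6
   vertex 0.8 0.2 3.4
   vertex 0.6 2.8 2.8
  endloop
 endfacet
 facet normal 0.153 -0.416 -0.897
  outer loop
   vertex 2.8 0.4 2.0
   vertex 1.0 0.6 1.6
   vertex 3.8 1.2 1.8
  endloop
 endfacet
 facet normal -0.059 -0.973 -0.223
  outer loop
   vertex 2.8 0.4 2.0
   vertex 0.8 0.2 3.4
   vertex 1.0 0.6 1.6
  endloop
 endfacet
 facet normal 0.622 -0.783 -0.023
  outer loop
   vertex 2.8 0.4 2.0
   vertex 3.8 1.2 1.8
   vertex 3.6 1.0 3.2
  endloop
 endfacet
 facet normal 0.282 -0.920 0.272
  outer loop
   vertex 2.8 0.4 2.0
   vertex 3.6 1.0 3.2
   vertex 0.8 0.2 3.4
  endloop
 endfacet
 facet normal 0.876 0.444 0.189
  outer loop
   vertex 2.6 3.4 2.2
   vertex 3.6 1.0 3.2
   vertex 3.8 1.2 1.8
  endloop
 endfacet
 facet normal 0.029 0.194 -0.981
  outer loop
   vertex 2.6 3.4 2.2
   vertex 3.8 1.2 1.8
   vertex 1.0 0.6 1.6
  endloop
 endfacet
 facet normal -0.899 0.072 -0.432
  outer loop
   vertex 0.6 4.0 3.0
   vertex 1.0 0.6 1.6
   vertex 0.6 2.8 2.8
  endloop
 endfacet
 facet normal -0.259 0.342 -0.903
  outer loop
   vertex 0.6 4.0 3.0
   vertex 2.6 3.4 2.2
   vertex 1.0 0.6 1.6
  endloop
 endfacet
 facet normal -0.981 -0.032 0.190
  outer loop
   vertex 0.6 4.0 3.0
   vertex 0.6 2.8 2.8
   vertex 0.8 0.2 3.4
  endloop
 endfacet
 facet normal 0.447 0.496 0.744
  outer loop
   vertex 0.6 4.0 3.0
   vertex 3.6 1.0 3.2
   vertex 2.6 3.4 2.2
  endloop
 endfacet
 facet normal 0.040 0.107 0.993
  outer loop
   vertex 0.6 4.0 3.0
   vertex 0.8 0.2 3.4
   vertex 3.6 1.0 3.2
  endloop
 endfacet
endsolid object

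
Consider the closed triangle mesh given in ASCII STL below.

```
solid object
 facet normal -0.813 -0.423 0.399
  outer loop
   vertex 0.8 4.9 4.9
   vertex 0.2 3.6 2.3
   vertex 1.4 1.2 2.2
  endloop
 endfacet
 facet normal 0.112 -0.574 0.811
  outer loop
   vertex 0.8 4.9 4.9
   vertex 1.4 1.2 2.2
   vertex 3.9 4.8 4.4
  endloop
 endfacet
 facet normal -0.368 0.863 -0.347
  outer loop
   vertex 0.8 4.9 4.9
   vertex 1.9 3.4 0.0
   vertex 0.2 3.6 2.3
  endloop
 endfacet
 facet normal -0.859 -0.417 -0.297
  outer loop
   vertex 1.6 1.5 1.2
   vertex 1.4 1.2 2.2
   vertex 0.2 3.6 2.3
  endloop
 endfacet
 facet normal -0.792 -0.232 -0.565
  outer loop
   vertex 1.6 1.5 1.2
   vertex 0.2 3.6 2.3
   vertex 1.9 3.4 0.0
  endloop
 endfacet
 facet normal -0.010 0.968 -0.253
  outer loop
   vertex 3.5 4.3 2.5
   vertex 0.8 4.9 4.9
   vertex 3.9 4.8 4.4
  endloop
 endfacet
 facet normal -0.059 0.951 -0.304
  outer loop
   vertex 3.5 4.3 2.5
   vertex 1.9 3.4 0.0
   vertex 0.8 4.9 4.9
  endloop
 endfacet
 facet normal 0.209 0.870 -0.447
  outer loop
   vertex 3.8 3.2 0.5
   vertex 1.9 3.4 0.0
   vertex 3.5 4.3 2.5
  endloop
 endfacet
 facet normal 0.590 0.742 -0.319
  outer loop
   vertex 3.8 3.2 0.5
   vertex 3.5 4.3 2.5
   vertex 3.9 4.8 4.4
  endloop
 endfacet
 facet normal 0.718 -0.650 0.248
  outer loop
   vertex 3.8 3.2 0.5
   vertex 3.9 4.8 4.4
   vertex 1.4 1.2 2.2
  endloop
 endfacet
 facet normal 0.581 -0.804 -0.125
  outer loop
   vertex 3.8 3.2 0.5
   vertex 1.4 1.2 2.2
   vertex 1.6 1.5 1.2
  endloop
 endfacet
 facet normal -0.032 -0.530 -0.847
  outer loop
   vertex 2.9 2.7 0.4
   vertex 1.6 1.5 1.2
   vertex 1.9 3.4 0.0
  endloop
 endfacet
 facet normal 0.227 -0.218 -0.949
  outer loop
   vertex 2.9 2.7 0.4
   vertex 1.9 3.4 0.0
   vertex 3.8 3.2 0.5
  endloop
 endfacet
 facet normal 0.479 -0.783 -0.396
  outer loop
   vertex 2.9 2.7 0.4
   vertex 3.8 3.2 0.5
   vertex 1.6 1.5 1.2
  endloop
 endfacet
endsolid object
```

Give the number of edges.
21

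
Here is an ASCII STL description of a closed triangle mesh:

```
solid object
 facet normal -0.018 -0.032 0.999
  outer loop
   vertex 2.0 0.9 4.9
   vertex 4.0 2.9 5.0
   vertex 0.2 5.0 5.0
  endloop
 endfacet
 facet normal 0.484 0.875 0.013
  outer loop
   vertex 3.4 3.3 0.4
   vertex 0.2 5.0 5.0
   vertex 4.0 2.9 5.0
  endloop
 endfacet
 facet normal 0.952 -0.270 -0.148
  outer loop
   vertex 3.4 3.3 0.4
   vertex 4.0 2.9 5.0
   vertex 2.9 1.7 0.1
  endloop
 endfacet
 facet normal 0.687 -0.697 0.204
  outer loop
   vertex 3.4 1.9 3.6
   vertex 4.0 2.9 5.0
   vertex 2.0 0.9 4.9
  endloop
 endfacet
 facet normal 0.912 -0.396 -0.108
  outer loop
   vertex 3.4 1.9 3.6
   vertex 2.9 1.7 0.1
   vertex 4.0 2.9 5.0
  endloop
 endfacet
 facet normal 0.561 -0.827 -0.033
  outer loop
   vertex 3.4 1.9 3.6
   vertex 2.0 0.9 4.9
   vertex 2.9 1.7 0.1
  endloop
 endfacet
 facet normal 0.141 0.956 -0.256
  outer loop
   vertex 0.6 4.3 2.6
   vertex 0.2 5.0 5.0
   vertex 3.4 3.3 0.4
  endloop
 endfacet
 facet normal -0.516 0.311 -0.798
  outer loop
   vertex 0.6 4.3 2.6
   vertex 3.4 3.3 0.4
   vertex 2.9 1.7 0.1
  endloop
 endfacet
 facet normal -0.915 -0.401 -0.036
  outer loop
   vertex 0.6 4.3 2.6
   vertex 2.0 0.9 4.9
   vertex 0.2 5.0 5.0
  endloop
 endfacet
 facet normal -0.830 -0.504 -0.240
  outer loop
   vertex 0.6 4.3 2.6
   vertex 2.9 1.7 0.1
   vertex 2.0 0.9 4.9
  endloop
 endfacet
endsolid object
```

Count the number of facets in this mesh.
10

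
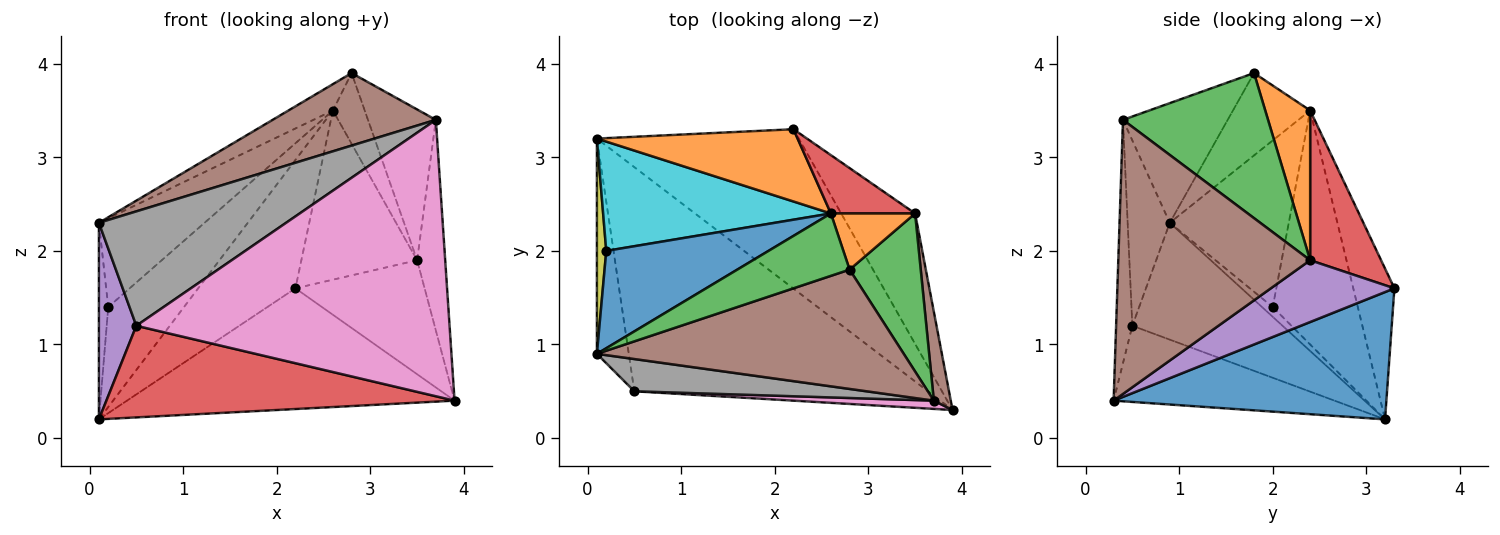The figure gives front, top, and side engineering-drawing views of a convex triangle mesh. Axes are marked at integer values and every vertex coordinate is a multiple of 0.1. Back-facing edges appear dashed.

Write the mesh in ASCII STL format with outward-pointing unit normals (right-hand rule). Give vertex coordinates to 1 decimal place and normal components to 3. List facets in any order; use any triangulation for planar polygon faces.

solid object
 facet normal 0.449 0.539 -0.712
  outer loop
   vertex 2.2 3.3 1.6
   vertex 3.9 0.3 0.4
   vertex 0.1 3.2 0.2
  endloop
 endfacet
 facet normal -0.346 0.818 0.460
  outer loop
   vertex 2.6 2.4 3.5
   vertex 2.2 3.3 1.6
   vertex 0.1 3.2 0.2
  endloop
 endfacet
 facet normal -0.560 0.322 0.763
  outer loop
   vertex 2.6 2.4 3.5
   vertex 0.1 0.9 2.3
   vertex 2.8 1.8 3.9
  endloop
 endfacet
 facet normal -0.233 -0.368 -0.900
  outer loop
   vertex 0.5 0.5 1.2
   vertex 0.1 3.2 0.2
   vertex 3.9 0.3 0.4
  endloop
 endfacet
 facet normal -0.938 -0.234 -0.256
  outer loop
   vertex 0.5 0.5 1.2
   vertex 0.1 0.9 2.3
   vertex 0.1 3.2 0.2
  endloop
 endfacet
 facet normal -0.316 -0.493 0.811
  outer loop
   vertex 3.7 0.4 3.4
   vertex 2.8 1.8 3.9
   vertex 0.1 0.9 2.3
  endloop
 endfacet
 facet normal -0.052 -0.998 0.030
  outer loop
   vertex 3.7 0.4 3.4
   vertex 0.5 0.5 1.2
   vertex 3.9 0.3 0.4
  endloop
 endfacet
 facet normal -0.212 -0.941 0.265
  outer loop
   vertex 3.7 0.4 3.4
   vertex 0.1 0.9 2.3
   vertex 0.5 0.5 1.2
  endloop
 endfacet
 facet normal -0.610 0.534 0.585
  outer loop
   vertex 0.2 2.0 1.4
   vertex 0.1 3.2 0.2
   vertex 0.1 0.9 2.3
  endloop
 endfacet
 facet normal -0.604 0.538 0.588
  outer loop
   vertex 0.2 2.0 1.4
   vertex 2.6 2.4 3.5
   vertex 0.1 3.2 0.2
  endloop
 endfacet
 facet normal -0.605 0.537 0.589
  outer loop
   vertex 0.2 2.0 1.4
   vertex 0.1 0.9 2.3
   vertex 2.6 2.4 3.5
  endloop
 endfacet
 facet normal 0.742 0.525 0.417
  outer loop
   vertex 3.5 2.4 1.9
   vertex 2.6 2.4 3.5
   vertex 2.8 1.8 3.9
  endloop
 endfacet
 facet normal 0.828 0.387 0.406
  outer loop
   vertex 3.5 2.4 1.9
   vertex 2.8 1.8 3.9
   vertex 3.7 0.4 3.4
  endloop
 endfacet
 facet normal 0.501 0.818 0.282
  outer loop
   vertex 3.5 2.4 1.9
   vertex 2.2 3.3 1.6
   vertex 2.6 2.4 3.5
  endloop
 endfacet
 facet normal 0.533 0.557 -0.637
  outer loop
   vertex 3.5 2.4 1.9
   vertex 3.9 0.3 0.4
   vertex 2.2 3.3 1.6
  endloop
 endfacet
 facet normal 0.988 0.145 0.061
  outer loop
   vertex 3.5 2.4 1.9
   vertex 3.7 0.4 3.4
   vertex 3.9 0.3 0.4
  endloop
 endfacet
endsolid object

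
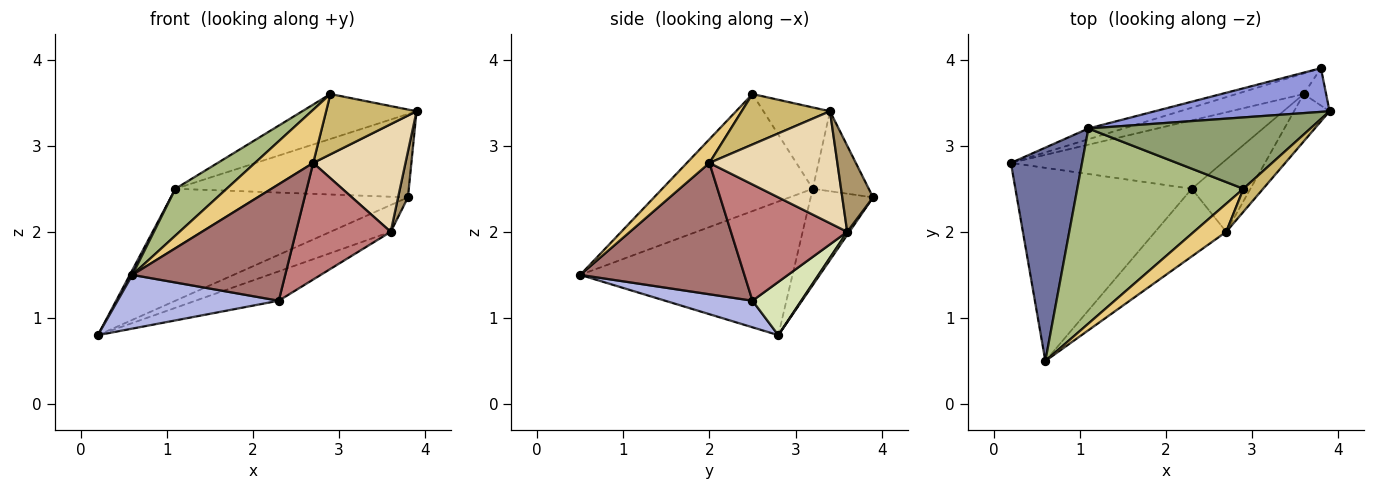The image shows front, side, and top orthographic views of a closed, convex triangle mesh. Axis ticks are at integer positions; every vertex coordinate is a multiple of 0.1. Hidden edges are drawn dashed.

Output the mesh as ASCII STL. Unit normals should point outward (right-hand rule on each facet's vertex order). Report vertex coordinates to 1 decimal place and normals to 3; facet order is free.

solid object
 facet normal -0.883 -0.011 0.470
  outer loop
   vertex 1.1 3.2 2.5
   vertex 0.2 2.8 0.8
   vertex 0.6 0.5 1.5
  endloop
 endfacet
 facet normal -0.253 0.963 -0.093
  outer loop
   vertex 1.1 3.2 2.5
   vertex 3.8 3.9 2.4
   vertex 0.2 2.8 0.8
  endloop
 endfacet
 facet normal -0.208 0.866 0.454
  outer loop
   vertex 1.1 3.2 2.5
   vertex 3.9 3.4 3.4
   vertex 3.8 3.9 2.4
  endloop
 endfacet
 facet normal 0.144 -0.265 -0.953
  outer loop
   vertex 2.3 2.5 1.2
   vertex 0.6 0.5 1.5
   vertex 0.2 2.8 0.8
  endloop
 endfacet
 facet normal -0.296 0.509 0.808
  outer loop
   vertex 2.9 2.5 3.6
   vertex 3.9 3.4 3.4
   vertex 1.1 3.2 2.5
  endloop
 endfacet
 facet normal -0.565 -0.192 0.802
  outer loop
   vertex 2.9 2.5 3.6
   vertex 1.1 3.2 2.5
   vertex 0.6 0.5 1.5
  endloop
 endfacet
 facet normal 0.028 0.793 -0.609
  outer loop
   vertex 3.6 3.6 2.0
   vertex 0.2 2.8 0.8
   vertex 3.8 3.9 2.4
  endloop
 endfacet
 facet normal 0.225 0.385 -0.895
  outer loop
   vertex 3.6 3.6 2.0
   vertex 2.3 2.5 1.2
   vertex 0.2 2.8 0.8
  endloop
 endfacet
 facet normal 0.925 -0.296 -0.240
  outer loop
   vertex 3.6 3.6 2.0
   vertex 3.8 3.9 2.4
   vertex 3.9 3.4 3.4
  endloop
 endfacet
 facet normal 0.674 -0.690 0.263
  outer loop
   vertex 2.7 2.0 2.8
   vertex 3.9 3.4 3.4
   vertex 2.9 2.5 3.6
  endloop
 endfacet
 facet normal 0.324 -0.837 0.442
  outer loop
   vertex 2.7 2.0 2.8
   vertex 2.9 2.5 3.6
   vertex 0.6 0.5 1.5
  endloop
 endfacet
 facet normal 0.785 -0.566 -0.249
  outer loop
   vertex 2.7 2.0 2.8
   vertex 3.6 3.6 2.0
   vertex 3.9 3.4 3.4
  endloop
 endfacet
 facet normal 0.680 -0.634 -0.368
  outer loop
   vertex 2.7 2.0 2.8
   vertex 0.6 0.5 1.5
   vertex 2.3 2.5 1.2
  endloop
 endfacet
 facet normal 0.722 -0.588 -0.364
  outer loop
   vertex 2.7 2.0 2.8
   vertex 2.3 2.5 1.2
   vertex 3.6 3.6 2.0
  endloop
 endfacet
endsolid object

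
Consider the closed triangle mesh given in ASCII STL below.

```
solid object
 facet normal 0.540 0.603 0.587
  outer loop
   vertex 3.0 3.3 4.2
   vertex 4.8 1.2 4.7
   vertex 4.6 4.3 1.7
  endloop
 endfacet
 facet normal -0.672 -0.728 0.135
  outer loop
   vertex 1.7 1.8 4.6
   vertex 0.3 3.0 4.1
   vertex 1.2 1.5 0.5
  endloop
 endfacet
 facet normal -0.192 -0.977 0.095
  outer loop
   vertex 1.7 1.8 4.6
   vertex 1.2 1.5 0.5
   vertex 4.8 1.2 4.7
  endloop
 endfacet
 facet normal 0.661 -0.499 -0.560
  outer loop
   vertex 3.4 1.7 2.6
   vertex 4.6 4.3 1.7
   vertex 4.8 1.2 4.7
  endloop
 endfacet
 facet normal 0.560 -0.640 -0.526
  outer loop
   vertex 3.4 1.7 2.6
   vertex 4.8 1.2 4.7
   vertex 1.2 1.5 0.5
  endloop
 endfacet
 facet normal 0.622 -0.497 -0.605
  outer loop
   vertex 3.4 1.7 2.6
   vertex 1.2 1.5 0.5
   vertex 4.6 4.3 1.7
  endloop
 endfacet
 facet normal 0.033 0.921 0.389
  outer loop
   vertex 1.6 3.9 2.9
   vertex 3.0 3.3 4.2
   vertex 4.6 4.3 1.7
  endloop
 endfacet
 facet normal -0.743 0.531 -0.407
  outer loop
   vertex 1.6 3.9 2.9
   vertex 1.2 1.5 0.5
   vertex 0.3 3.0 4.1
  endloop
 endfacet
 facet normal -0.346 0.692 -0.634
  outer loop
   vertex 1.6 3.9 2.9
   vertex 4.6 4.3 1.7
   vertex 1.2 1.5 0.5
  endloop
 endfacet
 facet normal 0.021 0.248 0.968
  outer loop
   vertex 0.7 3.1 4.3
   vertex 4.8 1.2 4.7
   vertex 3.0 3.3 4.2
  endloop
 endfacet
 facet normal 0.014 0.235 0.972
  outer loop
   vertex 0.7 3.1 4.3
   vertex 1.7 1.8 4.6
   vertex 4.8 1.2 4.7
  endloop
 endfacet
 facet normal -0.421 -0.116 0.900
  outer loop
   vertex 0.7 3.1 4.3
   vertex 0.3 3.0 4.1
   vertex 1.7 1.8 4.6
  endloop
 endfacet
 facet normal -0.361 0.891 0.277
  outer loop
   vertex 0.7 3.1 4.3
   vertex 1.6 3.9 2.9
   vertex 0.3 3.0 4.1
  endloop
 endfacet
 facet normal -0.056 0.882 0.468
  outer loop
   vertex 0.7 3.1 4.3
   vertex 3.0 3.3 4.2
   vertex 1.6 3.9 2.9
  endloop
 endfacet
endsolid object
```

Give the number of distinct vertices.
9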